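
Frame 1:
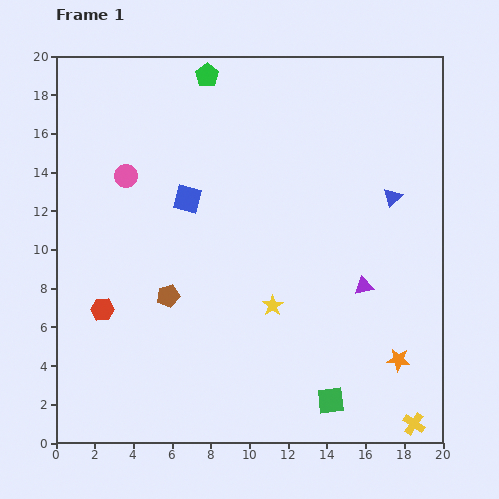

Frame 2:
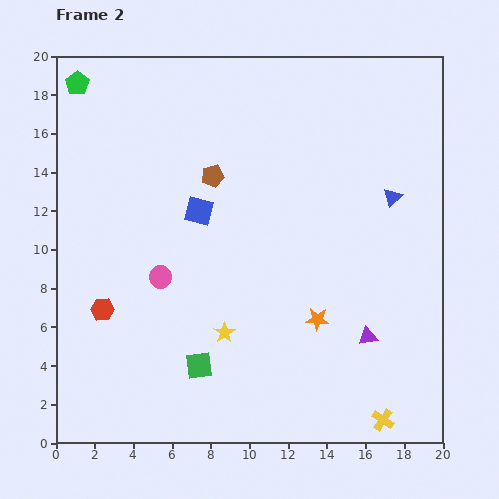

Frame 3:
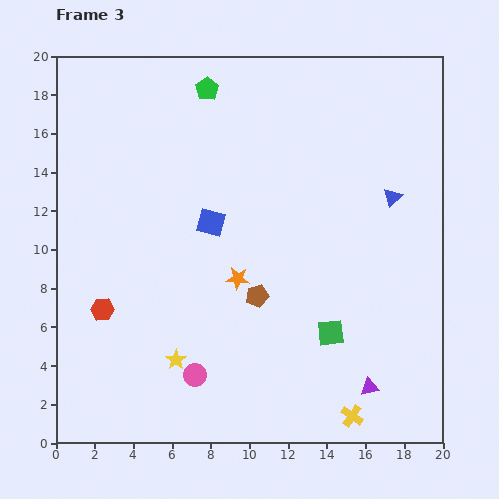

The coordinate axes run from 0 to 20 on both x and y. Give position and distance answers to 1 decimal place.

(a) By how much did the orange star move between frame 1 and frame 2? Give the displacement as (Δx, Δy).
(-4.2, 2.1)

The orange star was at (17.7, 4.3) in frame 1 and (13.5, 6.4) in frame 2.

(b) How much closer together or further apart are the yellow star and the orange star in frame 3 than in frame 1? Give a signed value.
-1.8

Distance in frame 1: 7.1. Distance in frame 3: 5.3.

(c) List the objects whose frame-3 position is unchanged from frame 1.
the blue triangle, the red hexagon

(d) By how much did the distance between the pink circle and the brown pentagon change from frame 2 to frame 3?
-0.7

Distance in frame 2: 5.9. Distance in frame 3: 5.2.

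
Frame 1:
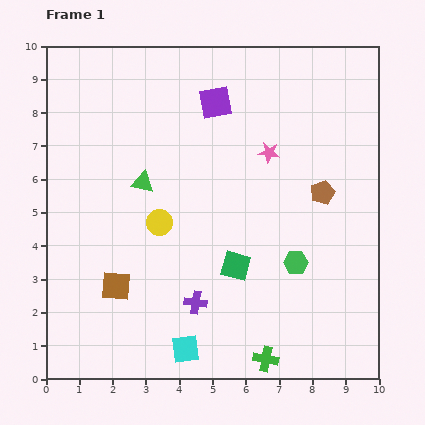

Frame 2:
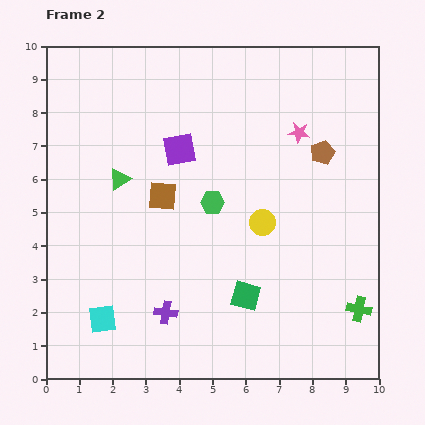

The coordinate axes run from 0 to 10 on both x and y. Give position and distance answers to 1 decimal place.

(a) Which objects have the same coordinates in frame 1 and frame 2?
none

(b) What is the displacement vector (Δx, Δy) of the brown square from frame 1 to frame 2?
(1.4, 2.7)

The brown square was at (2.1, 2.8) in frame 1 and (3.5, 5.5) in frame 2.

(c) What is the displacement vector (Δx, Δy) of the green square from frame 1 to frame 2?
(0.3, -0.9)

The green square was at (5.7, 3.4) in frame 1 and (6.0, 2.5) in frame 2.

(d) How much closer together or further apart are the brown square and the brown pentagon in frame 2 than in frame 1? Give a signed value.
-1.8

Distance in frame 1: 6.8. Distance in frame 2: 5.0.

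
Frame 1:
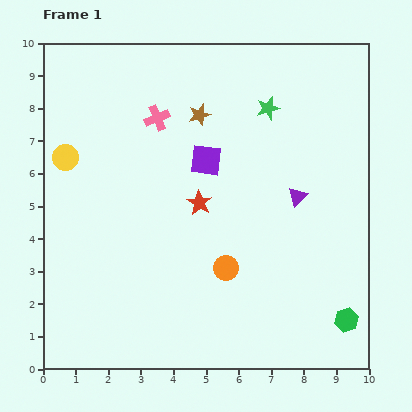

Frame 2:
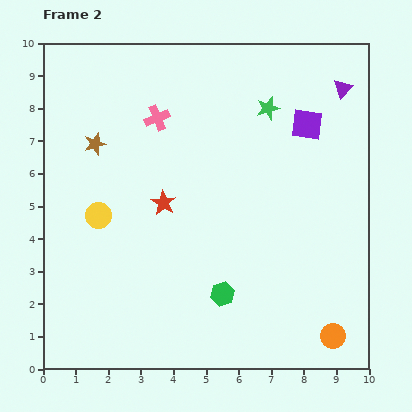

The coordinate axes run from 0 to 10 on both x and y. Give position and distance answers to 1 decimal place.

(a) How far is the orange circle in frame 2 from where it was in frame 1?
3.9

The orange circle moved from (5.6, 3.1) to (8.9, 1.0), a distance of √(3.3² + 2.1²) ≈ 3.9.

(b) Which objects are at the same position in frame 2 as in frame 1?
the pink cross, the green star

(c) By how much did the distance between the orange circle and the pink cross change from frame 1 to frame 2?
+3.5

Distance in frame 1: 5.1. Distance in frame 2: 8.6.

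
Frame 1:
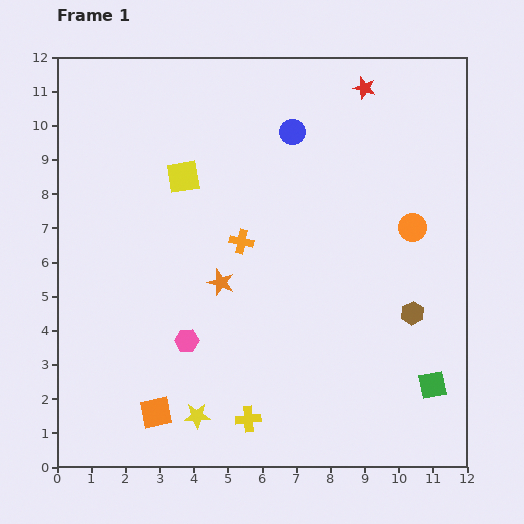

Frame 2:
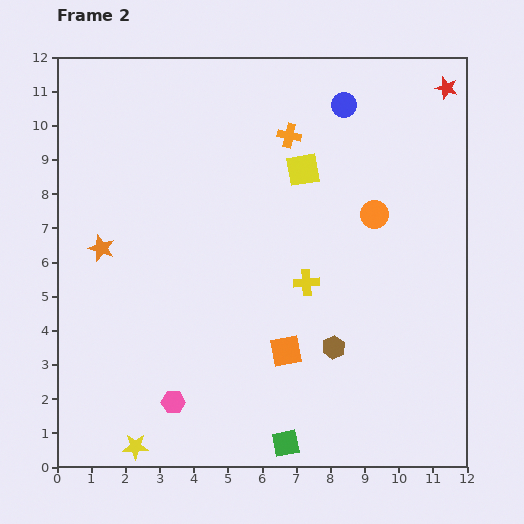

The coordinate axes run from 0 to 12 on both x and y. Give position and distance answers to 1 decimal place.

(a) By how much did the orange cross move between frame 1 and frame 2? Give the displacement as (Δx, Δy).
(1.4, 3.1)

The orange cross was at (5.4, 6.6) in frame 1 and (6.8, 9.7) in frame 2.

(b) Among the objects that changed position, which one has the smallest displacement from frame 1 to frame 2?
the orange circle

(moved 1.2)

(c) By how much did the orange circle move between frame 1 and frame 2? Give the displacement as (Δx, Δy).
(-1.1, 0.4)

The orange circle was at (10.4, 7.0) in frame 1 and (9.3, 7.4) in frame 2.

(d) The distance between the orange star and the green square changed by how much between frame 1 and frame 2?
+1.0

Distance in frame 1: 6.9. Distance in frame 2: 7.9.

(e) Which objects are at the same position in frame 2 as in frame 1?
none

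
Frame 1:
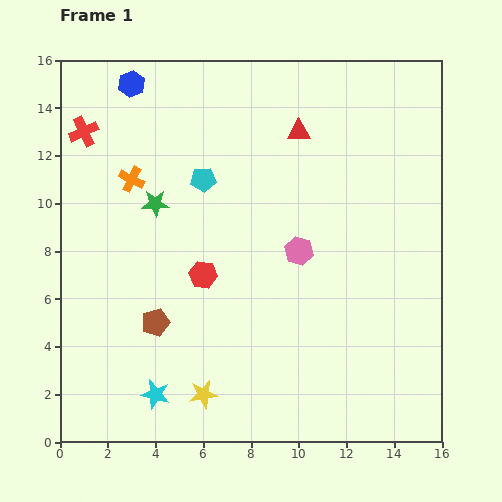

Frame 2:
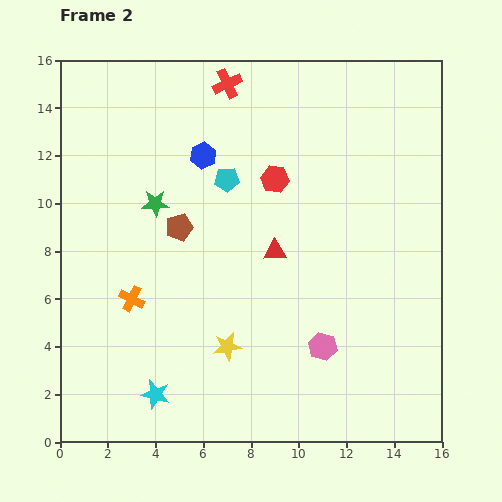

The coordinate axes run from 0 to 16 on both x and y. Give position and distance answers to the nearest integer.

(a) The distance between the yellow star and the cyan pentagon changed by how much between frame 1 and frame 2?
-2

Distance in frame 1: 9. Distance in frame 2: 7.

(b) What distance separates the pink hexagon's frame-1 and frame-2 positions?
4

The pink hexagon moved from (10, 8) to (11, 4), a distance of √(1² + 4²) ≈ 4.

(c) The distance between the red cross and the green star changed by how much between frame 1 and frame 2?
+2

Distance in frame 1: 4. Distance in frame 2: 6.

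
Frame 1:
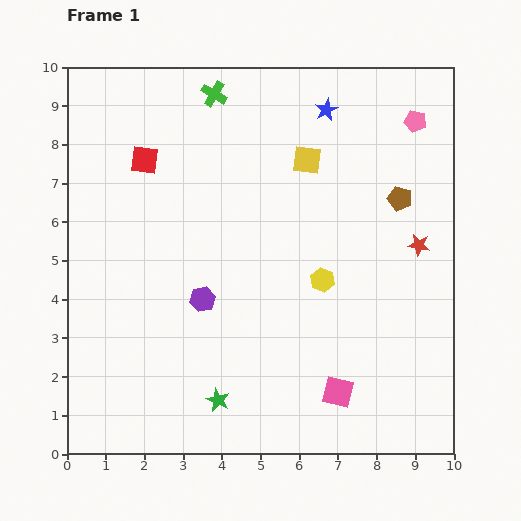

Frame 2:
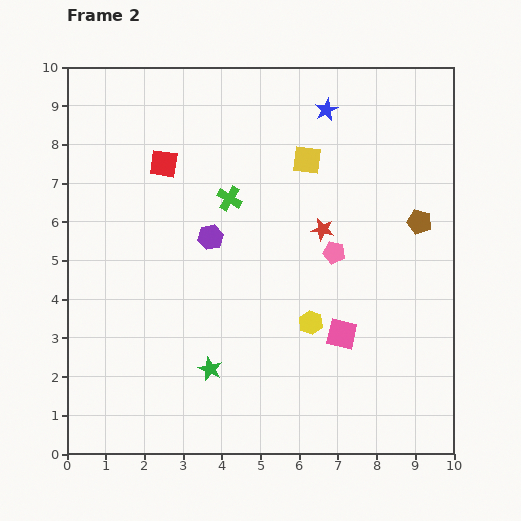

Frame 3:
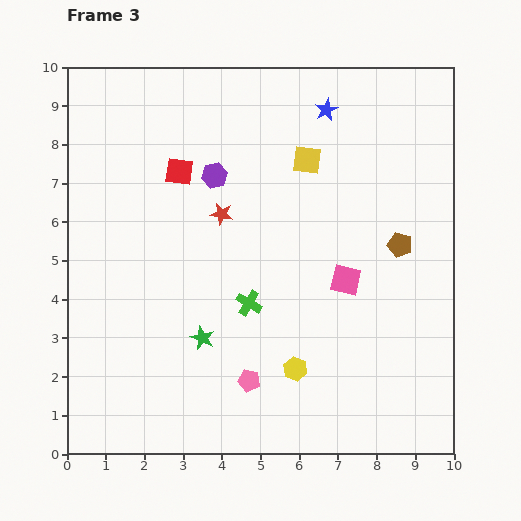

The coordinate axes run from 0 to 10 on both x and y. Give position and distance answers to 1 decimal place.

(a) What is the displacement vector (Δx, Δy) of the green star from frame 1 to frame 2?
(-0.2, 0.8)

The green star was at (3.9, 1.4) in frame 1 and (3.7, 2.2) in frame 2.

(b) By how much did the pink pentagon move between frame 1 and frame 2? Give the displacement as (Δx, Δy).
(-2.1, -3.4)

The pink pentagon was at (9.0, 8.6) in frame 1 and (6.9, 5.2) in frame 2.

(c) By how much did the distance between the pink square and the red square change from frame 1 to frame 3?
-2.7

Distance in frame 1: 7.8. Distance in frame 3: 5.1.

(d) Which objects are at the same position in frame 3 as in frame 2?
the yellow square, the blue star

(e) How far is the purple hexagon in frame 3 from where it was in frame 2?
1.6

The purple hexagon moved from (3.7, 5.6) to (3.8, 7.2), a distance of √(0.1² + 1.6²) ≈ 1.6.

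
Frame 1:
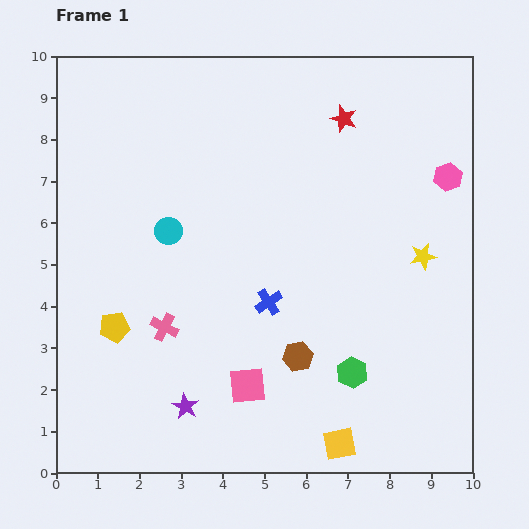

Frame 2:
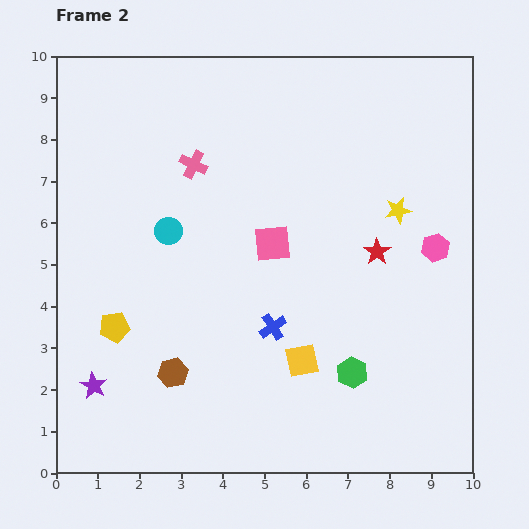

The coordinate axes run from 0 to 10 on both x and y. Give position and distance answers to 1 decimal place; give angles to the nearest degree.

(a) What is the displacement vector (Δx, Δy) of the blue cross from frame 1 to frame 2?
(0.1, -0.6)

The blue cross was at (5.1, 4.1) in frame 1 and (5.2, 3.5) in frame 2.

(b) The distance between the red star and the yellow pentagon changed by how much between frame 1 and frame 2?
-0.8

Distance in frame 1: 7.4. Distance in frame 2: 6.6.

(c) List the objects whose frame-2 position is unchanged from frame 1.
the green hexagon, the cyan circle, the yellow pentagon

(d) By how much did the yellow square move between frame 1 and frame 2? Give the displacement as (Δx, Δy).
(-0.9, 2.0)

The yellow square was at (6.8, 0.7) in frame 1 and (5.9, 2.7) in frame 2.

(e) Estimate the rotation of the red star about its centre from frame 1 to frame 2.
17° clockwise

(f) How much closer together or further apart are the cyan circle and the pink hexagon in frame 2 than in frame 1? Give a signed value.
-0.4

Distance in frame 1: 6.8. Distance in frame 2: 6.4.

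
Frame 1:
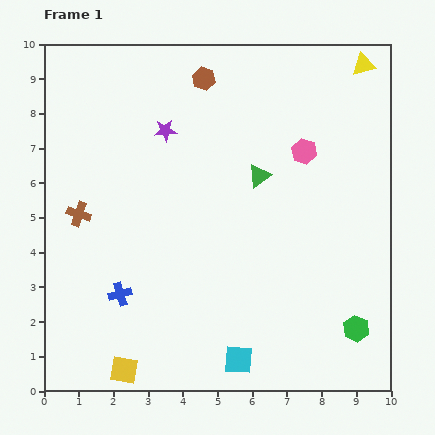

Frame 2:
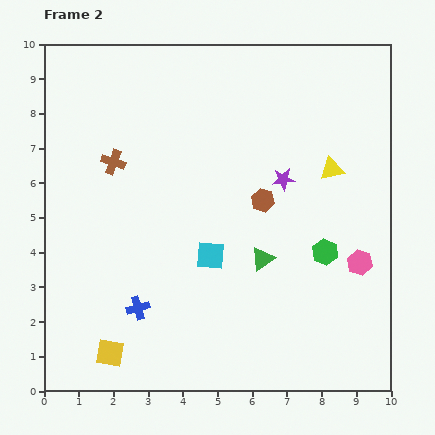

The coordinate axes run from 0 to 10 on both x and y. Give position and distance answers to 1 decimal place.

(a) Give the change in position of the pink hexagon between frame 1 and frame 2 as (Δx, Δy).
(1.6, -3.2)

The pink hexagon was at (7.5, 6.9) in frame 1 and (9.1, 3.7) in frame 2.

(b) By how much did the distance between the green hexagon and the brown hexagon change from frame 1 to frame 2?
-6.1

Distance in frame 1: 8.4. Distance in frame 2: 2.3.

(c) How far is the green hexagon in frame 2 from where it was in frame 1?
2.4

The green hexagon moved from (9.0, 1.8) to (8.1, 4.0), a distance of √(0.9² + 2.2²) ≈ 2.4.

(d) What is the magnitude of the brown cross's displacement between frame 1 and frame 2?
1.8

The brown cross moved from (1.0, 5.1) to (2.0, 6.6), a distance of √(1.0² + 1.5²) ≈ 1.8.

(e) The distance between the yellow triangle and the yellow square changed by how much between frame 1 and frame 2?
-2.9

Distance in frame 1: 11.2. Distance in frame 2: 8.3.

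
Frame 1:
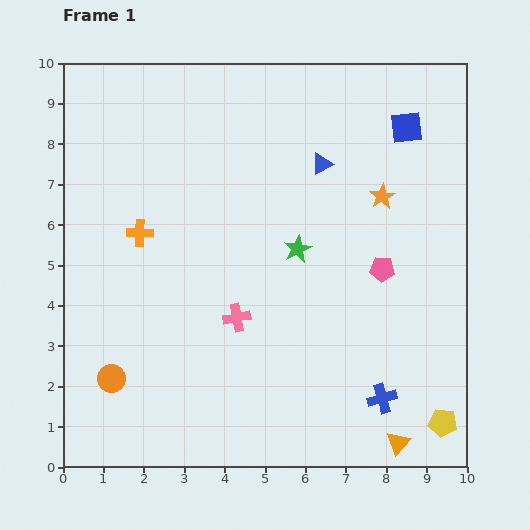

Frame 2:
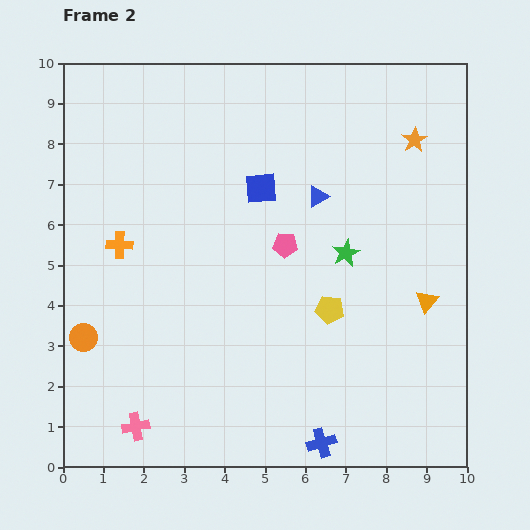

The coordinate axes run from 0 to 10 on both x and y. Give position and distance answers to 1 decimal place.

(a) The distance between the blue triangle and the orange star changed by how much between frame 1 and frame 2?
+1.1

Distance in frame 1: 1.7. Distance in frame 2: 2.8.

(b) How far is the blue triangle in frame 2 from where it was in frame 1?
0.8

The blue triangle moved from (6.4, 7.5) to (6.3, 6.7), a distance of √(0.1² + 0.8²) ≈ 0.8.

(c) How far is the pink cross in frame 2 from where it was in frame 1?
3.7

The pink cross moved from (4.3, 3.7) to (1.8, 1.0), a distance of √(2.5² + 2.7²) ≈ 3.7.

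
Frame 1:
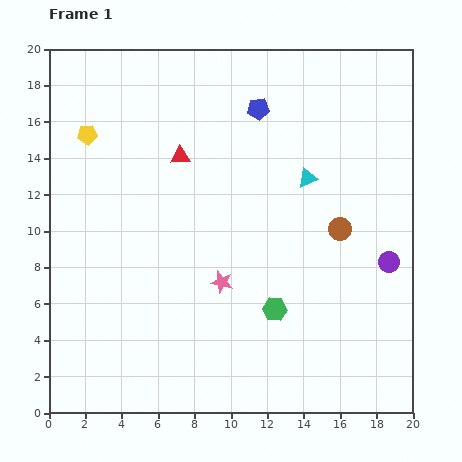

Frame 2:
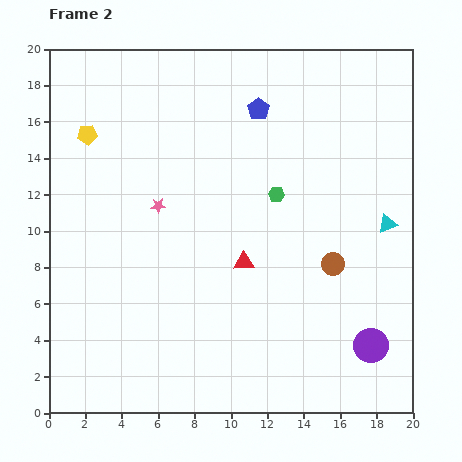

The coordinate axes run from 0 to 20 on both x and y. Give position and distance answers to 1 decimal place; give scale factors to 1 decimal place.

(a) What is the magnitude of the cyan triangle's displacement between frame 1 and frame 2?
5.1

The cyan triangle moved from (14.2, 12.9) to (18.6, 10.4), a distance of √(4.4² + 2.5²) ≈ 5.1.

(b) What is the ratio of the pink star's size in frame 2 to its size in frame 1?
0.7×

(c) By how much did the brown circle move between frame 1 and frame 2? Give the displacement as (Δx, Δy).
(-0.4, -1.9)

The brown circle was at (16.0, 10.1) in frame 1 and (15.6, 8.2) in frame 2.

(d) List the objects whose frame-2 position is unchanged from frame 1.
the blue pentagon, the yellow pentagon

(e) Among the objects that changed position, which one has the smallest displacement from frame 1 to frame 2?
the brown circle

(moved 1.9)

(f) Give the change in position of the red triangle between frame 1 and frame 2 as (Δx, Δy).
(3.5, -5.8)

The red triangle was at (7.2, 14.1) in frame 1 and (10.7, 8.3) in frame 2.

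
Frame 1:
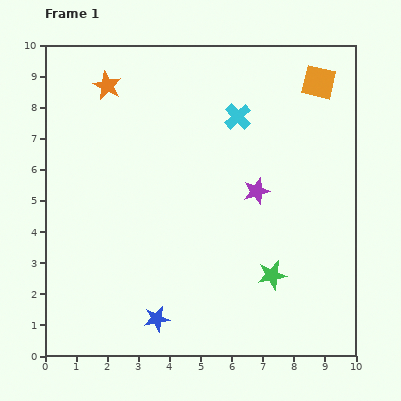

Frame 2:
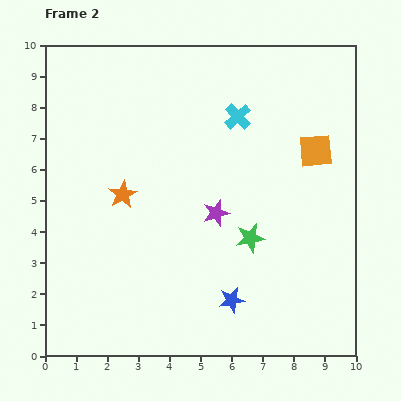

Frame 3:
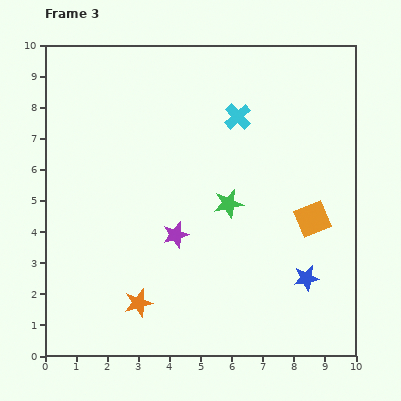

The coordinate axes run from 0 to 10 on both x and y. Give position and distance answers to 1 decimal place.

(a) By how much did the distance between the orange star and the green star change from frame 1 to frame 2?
-3.8

Distance in frame 1: 8.1. Distance in frame 2: 4.3.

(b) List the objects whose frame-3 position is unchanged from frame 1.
the cyan cross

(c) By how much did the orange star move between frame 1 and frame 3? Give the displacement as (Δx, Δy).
(1.0, -7.0)

The orange star was at (2.0, 8.7) in frame 1 and (3.0, 1.7) in frame 3.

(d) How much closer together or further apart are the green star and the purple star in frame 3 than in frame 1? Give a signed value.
-0.7

Distance in frame 1: 2.7. Distance in frame 3: 2.0.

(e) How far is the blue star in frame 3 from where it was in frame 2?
2.5

The blue star moved from (6.0, 1.8) to (8.4, 2.5), a distance of √(2.4² + 0.7²) ≈ 2.5.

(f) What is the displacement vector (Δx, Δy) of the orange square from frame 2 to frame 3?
(-0.1, -2.2)

The orange square was at (8.7, 6.6) in frame 2 and (8.6, 4.4) in frame 3.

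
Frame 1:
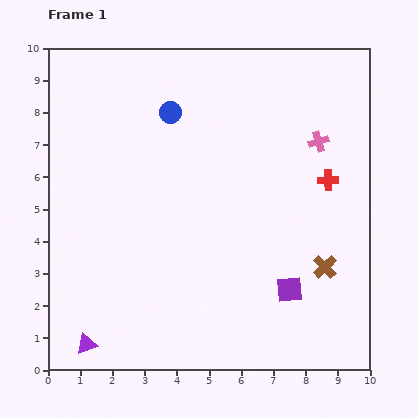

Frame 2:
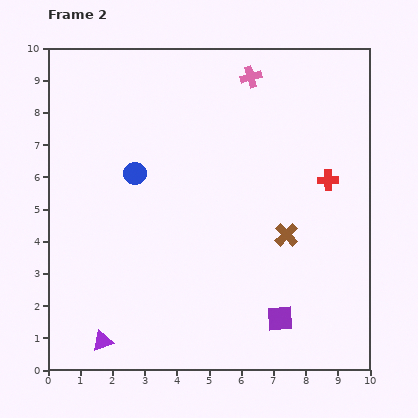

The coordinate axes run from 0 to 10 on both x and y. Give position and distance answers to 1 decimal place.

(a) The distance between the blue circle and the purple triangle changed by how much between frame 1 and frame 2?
-2.4

Distance in frame 1: 7.7. Distance in frame 2: 5.3.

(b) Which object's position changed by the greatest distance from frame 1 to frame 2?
the pink cross

(moved 2.9; next 2.2)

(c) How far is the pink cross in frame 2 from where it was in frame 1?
2.9

The pink cross moved from (8.4, 7.1) to (6.3, 9.1), a distance of √(2.1² + 2.0²) ≈ 2.9.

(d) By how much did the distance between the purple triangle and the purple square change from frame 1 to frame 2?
-1.0

Distance in frame 1: 6.5. Distance in frame 2: 5.5.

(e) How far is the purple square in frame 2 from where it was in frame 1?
0.9

The purple square moved from (7.5, 2.5) to (7.2, 1.6), a distance of √(0.3² + 0.9²) ≈ 0.9.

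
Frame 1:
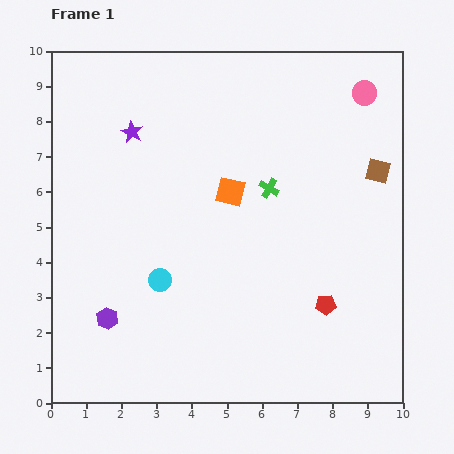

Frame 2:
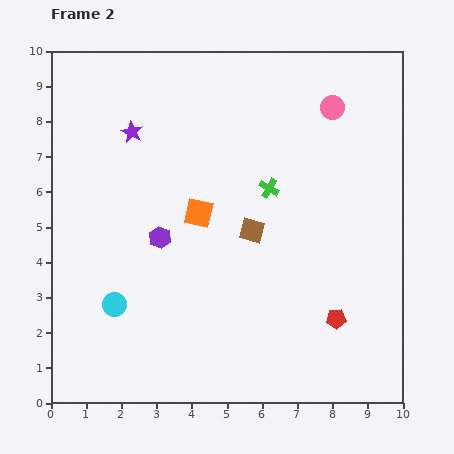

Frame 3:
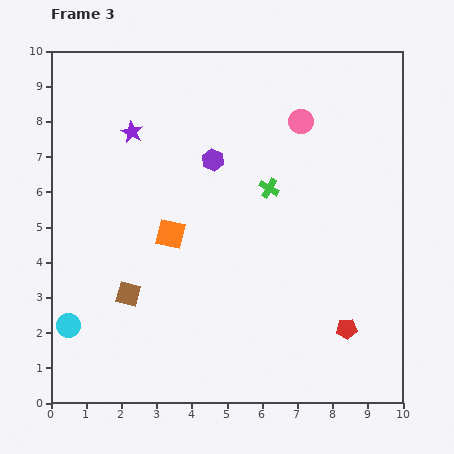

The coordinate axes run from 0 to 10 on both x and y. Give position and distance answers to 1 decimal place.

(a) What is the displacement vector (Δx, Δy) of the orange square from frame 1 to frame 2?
(-0.9, -0.6)

The orange square was at (5.1, 6.0) in frame 1 and (4.2, 5.4) in frame 2.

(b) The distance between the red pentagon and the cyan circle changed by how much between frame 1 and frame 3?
+3.1

Distance in frame 1: 4.8. Distance in frame 3: 7.9.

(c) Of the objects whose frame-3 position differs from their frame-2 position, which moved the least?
the red pentagon

(moved 0.4)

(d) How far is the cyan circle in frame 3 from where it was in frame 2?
1.4

The cyan circle moved from (1.8, 2.8) to (0.5, 2.2), a distance of √(1.3² + 0.6²) ≈ 1.4.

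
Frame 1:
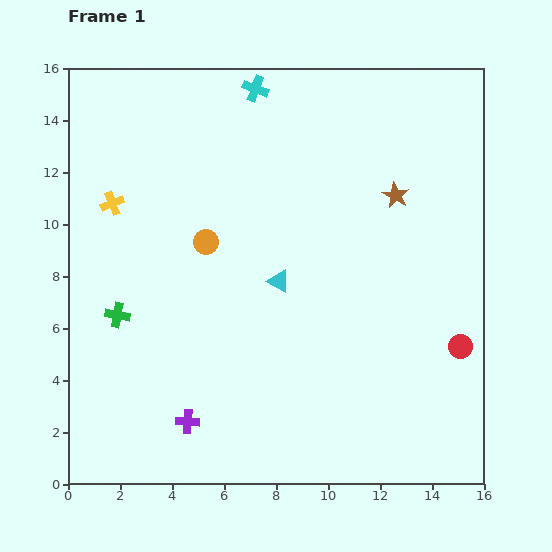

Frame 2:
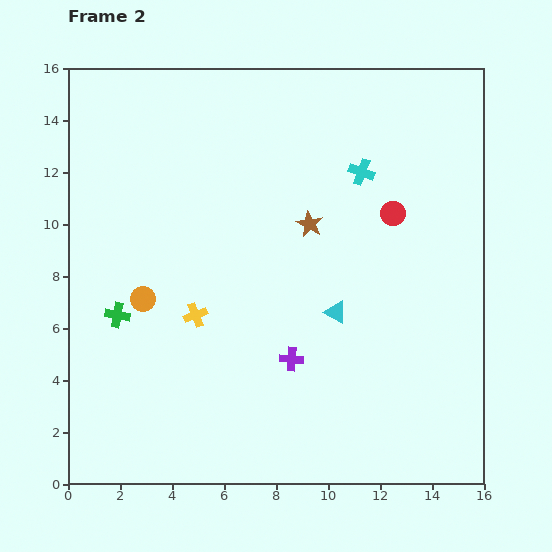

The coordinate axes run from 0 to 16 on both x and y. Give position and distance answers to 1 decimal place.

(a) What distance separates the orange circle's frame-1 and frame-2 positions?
3.3

The orange circle moved from (5.3, 9.3) to (2.9, 7.1), a distance of √(2.4² + 2.2²) ≈ 3.3.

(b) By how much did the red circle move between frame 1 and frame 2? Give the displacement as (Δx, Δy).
(-2.6, 5.1)

The red circle was at (15.1, 5.3) in frame 1 and (12.5, 10.4) in frame 2.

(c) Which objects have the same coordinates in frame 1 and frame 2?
the green cross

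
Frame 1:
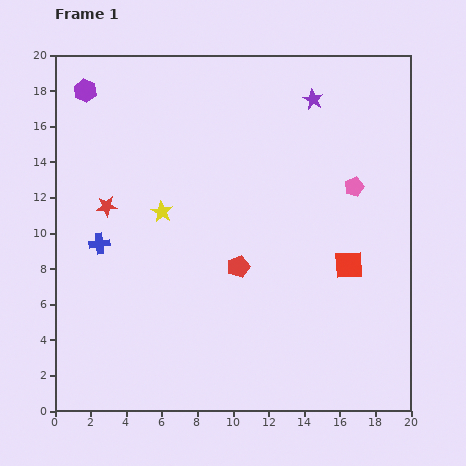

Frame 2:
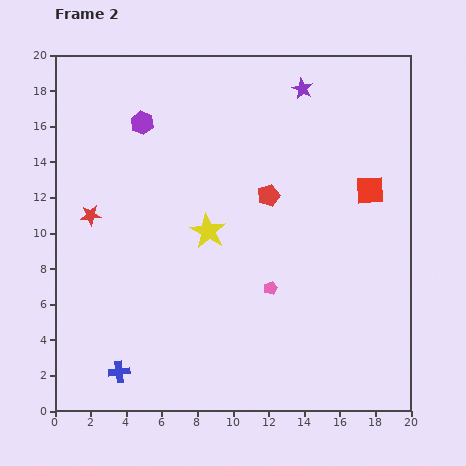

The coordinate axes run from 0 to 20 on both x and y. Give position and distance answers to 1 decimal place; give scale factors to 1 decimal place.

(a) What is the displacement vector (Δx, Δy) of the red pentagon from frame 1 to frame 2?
(1.7, 4.0)

The red pentagon was at (10.3, 8.1) in frame 1 and (12.0, 12.1) in frame 2.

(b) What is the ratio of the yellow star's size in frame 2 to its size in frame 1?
1.7×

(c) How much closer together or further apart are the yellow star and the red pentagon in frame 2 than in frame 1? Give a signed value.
-1.4

Distance in frame 1: 5.3. Distance in frame 2: 3.9.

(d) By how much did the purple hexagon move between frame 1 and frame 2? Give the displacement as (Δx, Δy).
(3.2, -1.8)

The purple hexagon was at (1.7, 18.0) in frame 1 and (4.9, 16.2) in frame 2.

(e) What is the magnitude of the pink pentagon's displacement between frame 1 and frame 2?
7.4

The pink pentagon moved from (16.8, 12.6) to (12.1, 6.9), a distance of √(4.7² + 5.7²) ≈ 7.4.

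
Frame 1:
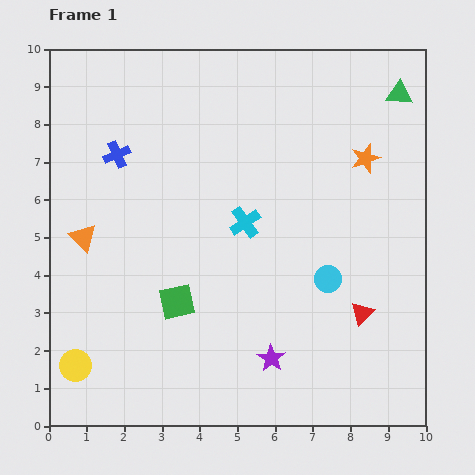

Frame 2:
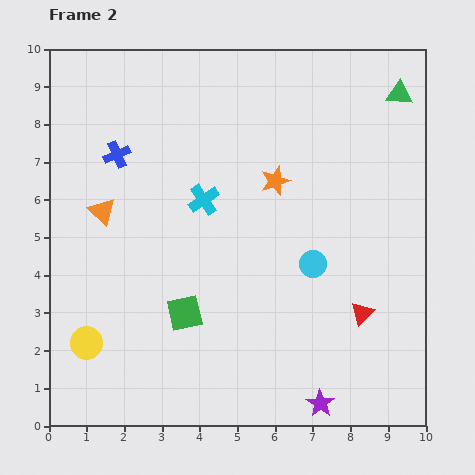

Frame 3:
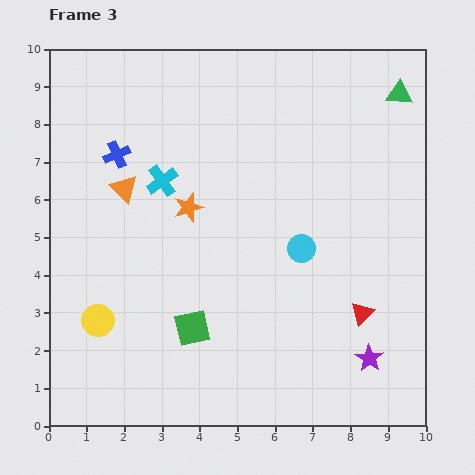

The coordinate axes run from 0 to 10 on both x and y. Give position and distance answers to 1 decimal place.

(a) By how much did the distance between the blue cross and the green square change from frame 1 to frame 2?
+0.4

Distance in frame 1: 4.2. Distance in frame 2: 4.6.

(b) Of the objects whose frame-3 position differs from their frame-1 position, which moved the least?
the green square

(moved 0.8)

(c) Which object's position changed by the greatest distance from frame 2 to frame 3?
the orange star

(moved 2.4; next 1.8)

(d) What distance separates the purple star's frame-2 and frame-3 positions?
1.8

The purple star moved from (7.2, 0.6) to (8.5, 1.8), a distance of √(1.3² + 1.2²) ≈ 1.8.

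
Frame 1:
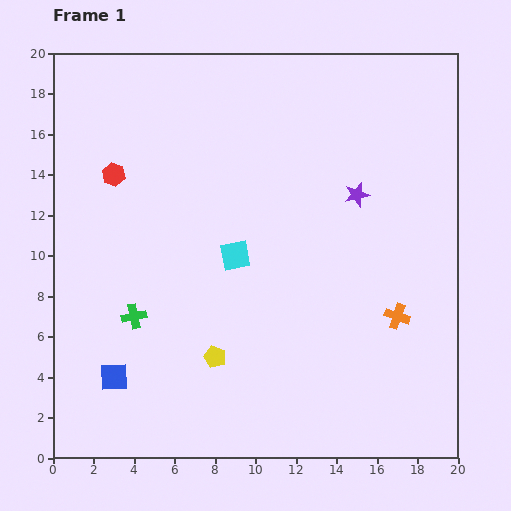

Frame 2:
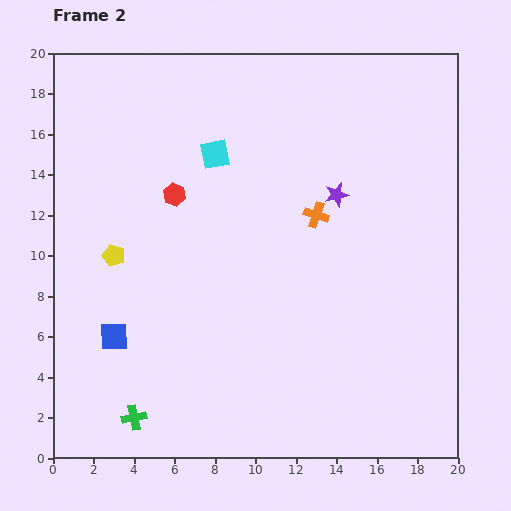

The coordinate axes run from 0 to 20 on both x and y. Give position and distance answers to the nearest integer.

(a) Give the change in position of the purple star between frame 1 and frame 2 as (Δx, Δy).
(-1, 0)

The purple star was at (15, 13) in frame 1 and (14, 13) in frame 2.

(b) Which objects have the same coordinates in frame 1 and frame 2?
none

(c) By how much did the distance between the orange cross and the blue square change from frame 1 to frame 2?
-2

Distance in frame 1: 14. Distance in frame 2: 12.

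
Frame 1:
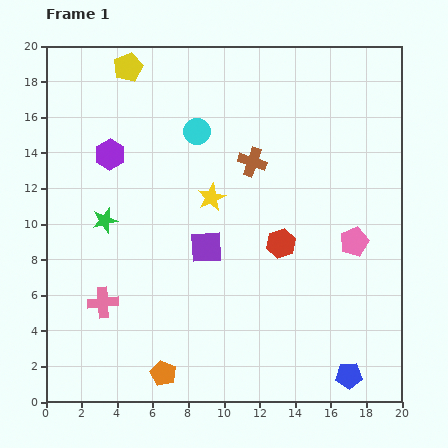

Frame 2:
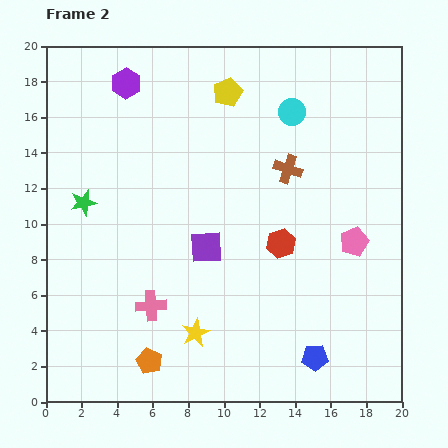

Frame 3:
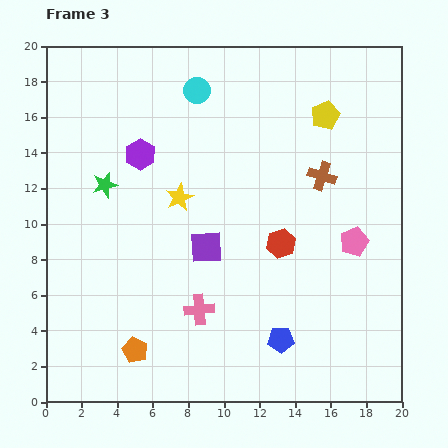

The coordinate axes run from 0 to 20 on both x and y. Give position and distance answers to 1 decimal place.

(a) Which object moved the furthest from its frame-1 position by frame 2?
the yellow star

(moved 7.7; next 5.8)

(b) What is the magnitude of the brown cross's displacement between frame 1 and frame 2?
2.0

The brown cross moved from (11.6, 13.5) to (13.6, 13.1), a distance of √(2.0² + 0.4²) ≈ 2.0.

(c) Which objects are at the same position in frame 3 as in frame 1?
the red hexagon, the pink pentagon, the purple square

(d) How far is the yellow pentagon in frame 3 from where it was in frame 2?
5.7

The yellow pentagon moved from (10.2, 17.4) to (15.7, 16.1), a distance of √(5.5² + 1.3²) ≈ 5.7.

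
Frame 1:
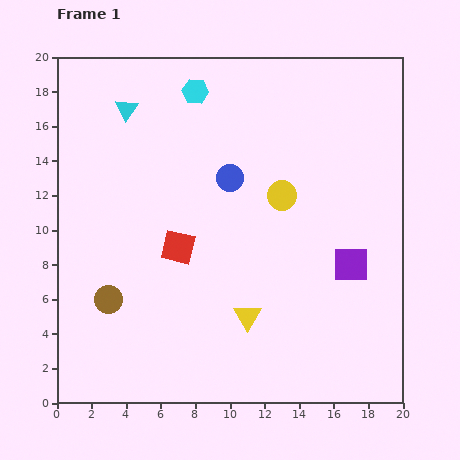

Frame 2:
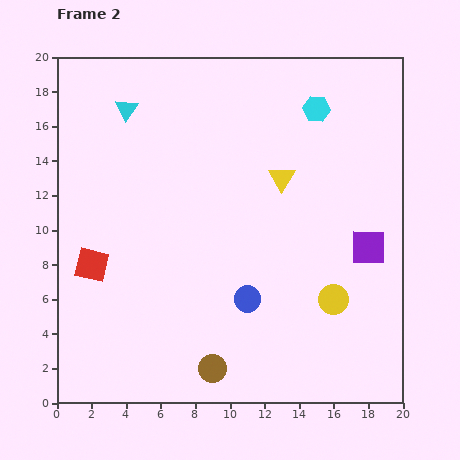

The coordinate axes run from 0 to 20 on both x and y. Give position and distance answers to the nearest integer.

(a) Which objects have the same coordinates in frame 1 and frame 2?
the cyan triangle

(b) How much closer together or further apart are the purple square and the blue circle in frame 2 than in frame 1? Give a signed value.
-1

Distance in frame 1: 9. Distance in frame 2: 8.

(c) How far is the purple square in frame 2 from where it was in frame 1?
1

The purple square moved from (17, 8) to (18, 9), a distance of √(1² + 1²) ≈ 1.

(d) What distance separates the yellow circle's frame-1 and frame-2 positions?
7

The yellow circle moved from (13, 12) to (16, 6), a distance of √(3² + 6²) ≈ 7.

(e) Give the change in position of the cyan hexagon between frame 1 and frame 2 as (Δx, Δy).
(7, -1)

The cyan hexagon was at (8, 18) in frame 1 and (15, 17) in frame 2.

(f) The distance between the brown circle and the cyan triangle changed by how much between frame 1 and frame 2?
+5

Distance in frame 1: 11. Distance in frame 2: 16.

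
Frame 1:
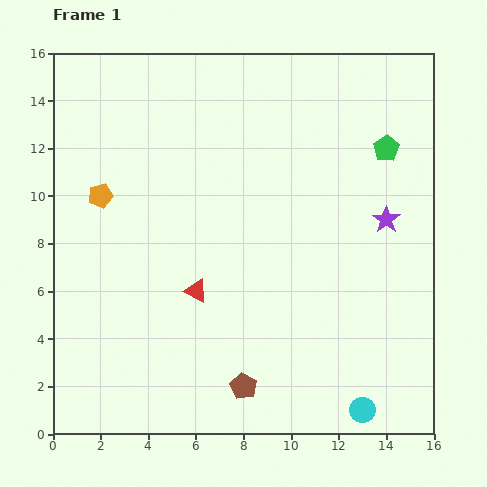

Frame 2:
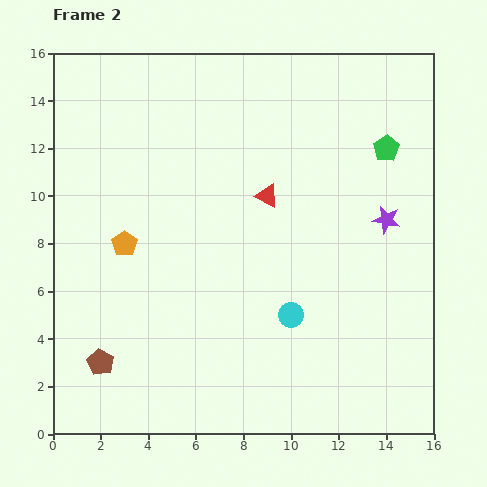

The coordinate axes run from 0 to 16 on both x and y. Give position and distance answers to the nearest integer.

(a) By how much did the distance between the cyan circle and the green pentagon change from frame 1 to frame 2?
-3

Distance in frame 1: 11. Distance in frame 2: 8.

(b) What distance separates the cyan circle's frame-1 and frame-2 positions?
5

The cyan circle moved from (13, 1) to (10, 5), a distance of √(3² + 4²) ≈ 5.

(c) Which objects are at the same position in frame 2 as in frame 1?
the green pentagon, the purple star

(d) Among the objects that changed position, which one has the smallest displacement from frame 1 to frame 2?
the orange pentagon

(moved 2)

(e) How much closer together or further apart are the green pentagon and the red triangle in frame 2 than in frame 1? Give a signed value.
-5

Distance in frame 1: 10. Distance in frame 2: 5.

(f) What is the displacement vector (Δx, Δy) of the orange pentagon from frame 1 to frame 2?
(1, -2)

The orange pentagon was at (2, 10) in frame 1 and (3, 8) in frame 2.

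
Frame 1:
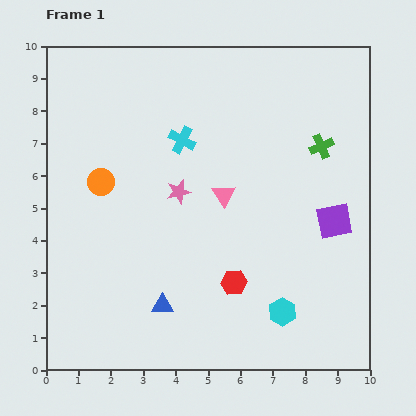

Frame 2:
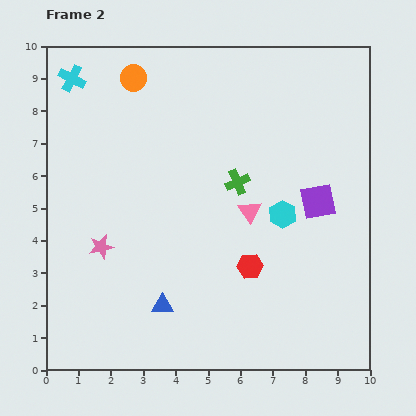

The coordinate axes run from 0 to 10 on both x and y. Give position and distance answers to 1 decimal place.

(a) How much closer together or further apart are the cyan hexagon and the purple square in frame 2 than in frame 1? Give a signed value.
-2.0

Distance in frame 1: 3.2. Distance in frame 2: 1.2.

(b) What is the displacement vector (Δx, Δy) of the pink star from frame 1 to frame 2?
(-2.4, -1.7)

The pink star was at (4.1, 5.5) in frame 1 and (1.7, 3.8) in frame 2.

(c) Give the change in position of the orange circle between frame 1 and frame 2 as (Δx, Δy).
(1.0, 3.2)

The orange circle was at (1.7, 5.8) in frame 1 and (2.7, 9.0) in frame 2.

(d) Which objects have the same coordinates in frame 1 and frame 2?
the blue triangle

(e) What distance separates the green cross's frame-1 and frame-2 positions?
2.8

The green cross moved from (8.5, 6.9) to (5.9, 5.8), a distance of √(2.6² + 1.1²) ≈ 2.8.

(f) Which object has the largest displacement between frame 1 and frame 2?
the cyan cross

(moved 3.9; next 3.4)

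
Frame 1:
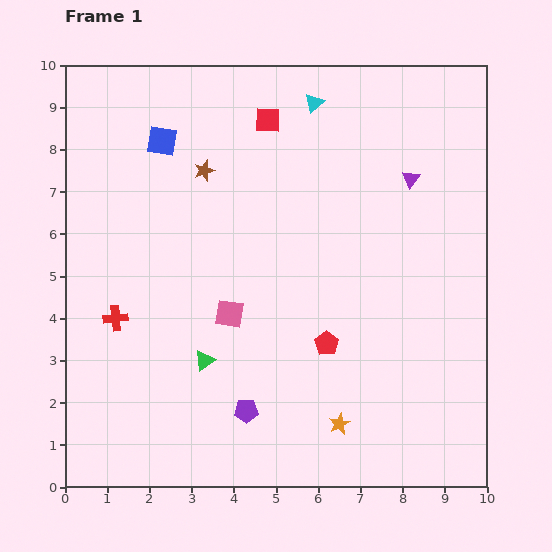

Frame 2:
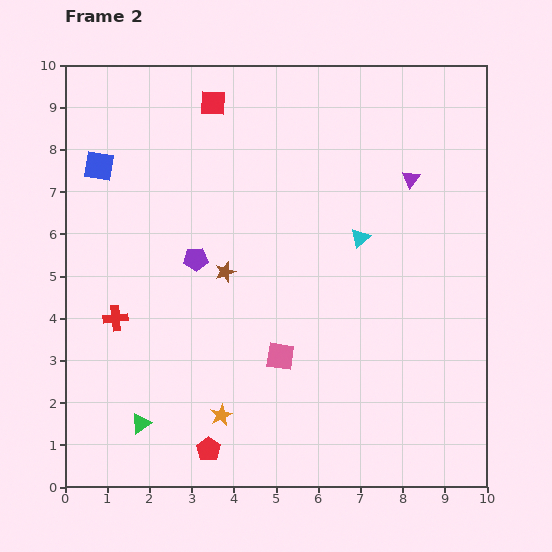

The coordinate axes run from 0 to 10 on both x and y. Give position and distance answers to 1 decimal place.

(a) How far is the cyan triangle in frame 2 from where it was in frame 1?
3.4

The cyan triangle moved from (5.9, 9.1) to (7.0, 5.9), a distance of √(1.1² + 3.2²) ≈ 3.4.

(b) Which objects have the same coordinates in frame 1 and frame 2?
the red cross, the purple triangle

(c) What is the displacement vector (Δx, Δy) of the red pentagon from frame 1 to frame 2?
(-2.8, -2.5)

The red pentagon was at (6.2, 3.4) in frame 1 and (3.4, 0.9) in frame 2.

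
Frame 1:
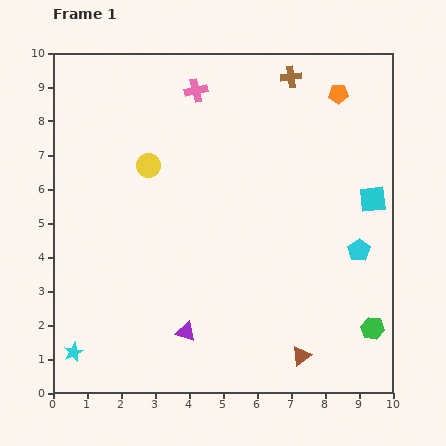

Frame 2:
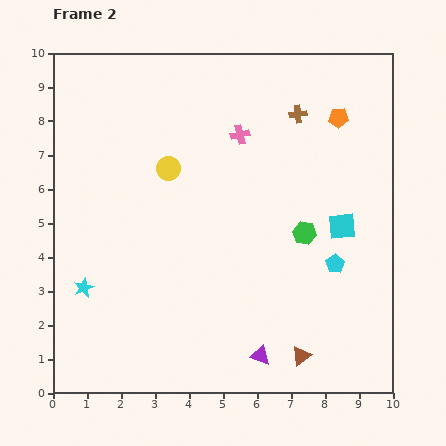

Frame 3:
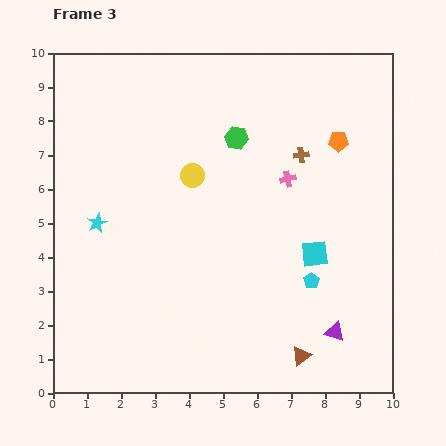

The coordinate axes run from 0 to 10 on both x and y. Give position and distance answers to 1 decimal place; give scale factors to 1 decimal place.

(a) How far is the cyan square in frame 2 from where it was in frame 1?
1.2

The cyan square moved from (9.4, 5.7) to (8.5, 4.9), a distance of √(0.9² + 0.8²) ≈ 1.2.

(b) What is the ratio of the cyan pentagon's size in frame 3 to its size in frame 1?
0.7×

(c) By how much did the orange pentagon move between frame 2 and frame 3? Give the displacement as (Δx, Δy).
(0.0, -0.7)

The orange pentagon was at (8.4, 8.1) in frame 2 and (8.4, 7.4) in frame 3.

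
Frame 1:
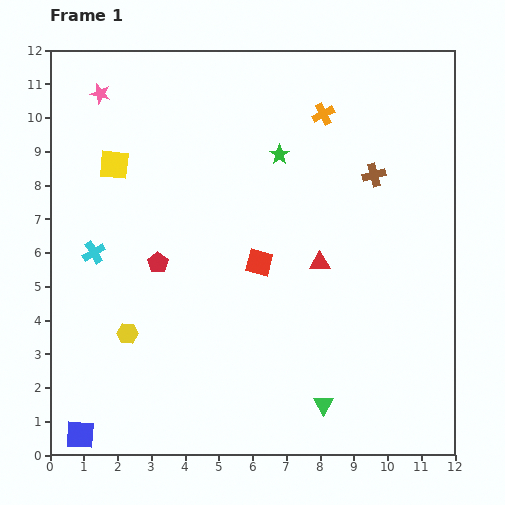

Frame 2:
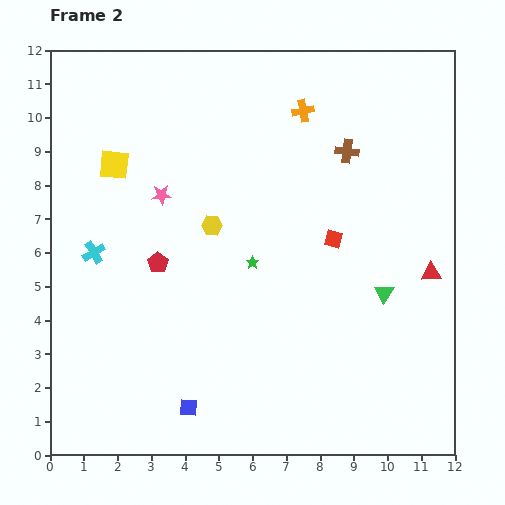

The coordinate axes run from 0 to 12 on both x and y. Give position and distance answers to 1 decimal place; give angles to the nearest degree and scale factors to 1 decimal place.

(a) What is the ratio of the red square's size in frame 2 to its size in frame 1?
0.7×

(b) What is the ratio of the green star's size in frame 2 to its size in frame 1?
0.6×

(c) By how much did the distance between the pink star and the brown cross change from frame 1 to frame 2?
-2.7

Distance in frame 1: 8.4. Distance in frame 2: 5.7.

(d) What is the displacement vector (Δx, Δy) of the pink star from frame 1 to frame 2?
(1.8, -3.0)

The pink star was at (1.5, 10.7) in frame 1 and (3.3, 7.7) in frame 2.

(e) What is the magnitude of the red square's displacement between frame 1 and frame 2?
2.3

The red square moved from (6.2, 5.7) to (8.4, 6.4), a distance of √(2.2² + 0.7²) ≈ 2.3.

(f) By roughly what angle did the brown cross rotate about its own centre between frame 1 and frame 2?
21° clockwise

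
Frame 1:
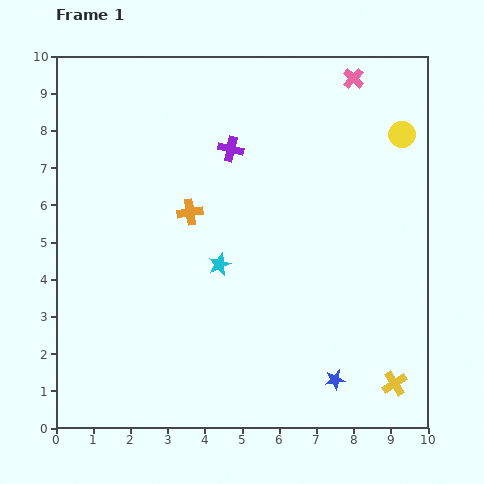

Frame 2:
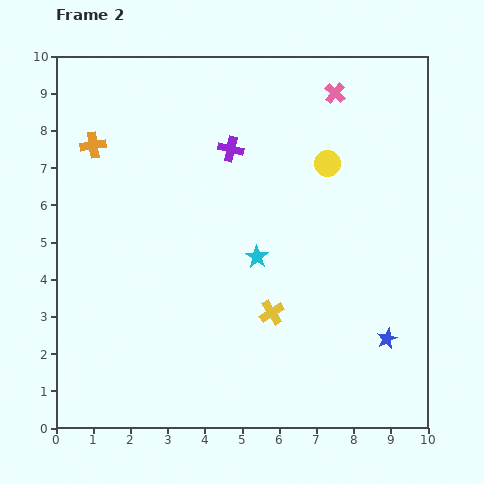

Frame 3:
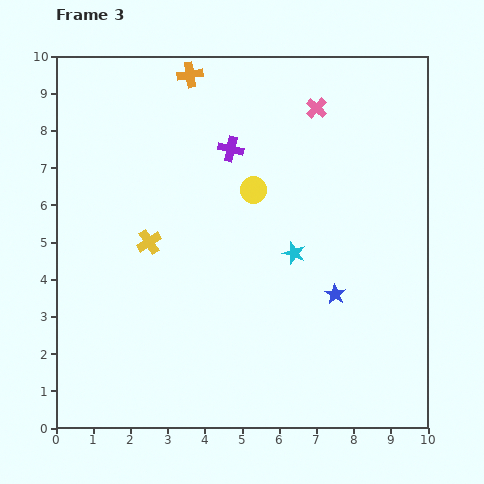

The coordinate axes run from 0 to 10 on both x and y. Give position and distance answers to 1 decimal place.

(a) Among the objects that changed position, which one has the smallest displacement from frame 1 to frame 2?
the pink cross

(moved 0.6)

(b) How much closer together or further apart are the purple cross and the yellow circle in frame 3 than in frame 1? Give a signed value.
-3.3

Distance in frame 1: 4.6. Distance in frame 3: 1.3.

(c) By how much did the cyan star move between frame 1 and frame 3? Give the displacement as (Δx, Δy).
(2.0, 0.3)

The cyan star was at (4.4, 4.4) in frame 1 and (6.4, 4.7) in frame 3.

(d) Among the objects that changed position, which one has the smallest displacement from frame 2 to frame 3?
the pink cross

(moved 0.6)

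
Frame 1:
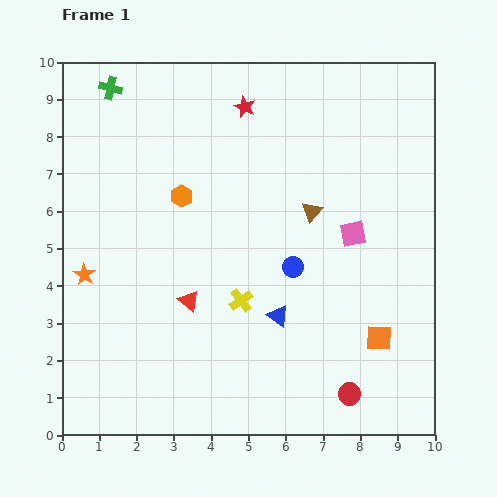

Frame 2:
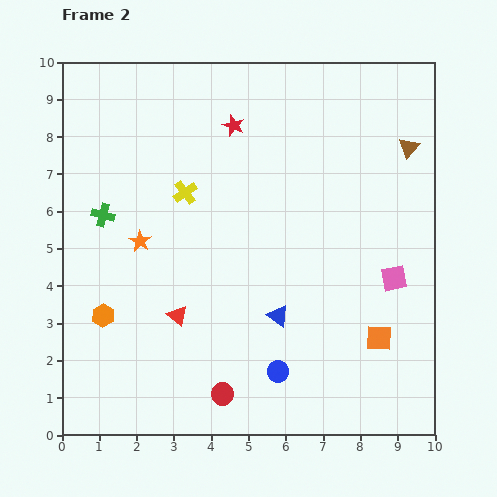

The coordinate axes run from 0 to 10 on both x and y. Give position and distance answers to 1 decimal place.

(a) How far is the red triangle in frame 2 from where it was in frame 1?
0.5

The red triangle moved from (3.4, 3.6) to (3.1, 3.2), a distance of √(0.3² + 0.4²) ≈ 0.5.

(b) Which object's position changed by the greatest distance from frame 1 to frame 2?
the orange hexagon

(moved 3.8; next 3.4)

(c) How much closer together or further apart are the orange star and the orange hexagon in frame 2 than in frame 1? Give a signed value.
-1.1

Distance in frame 1: 3.3. Distance in frame 2: 2.2.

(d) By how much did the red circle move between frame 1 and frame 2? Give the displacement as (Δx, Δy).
(-3.4, 0.0)

The red circle was at (7.7, 1.1) in frame 1 and (4.3, 1.1) in frame 2.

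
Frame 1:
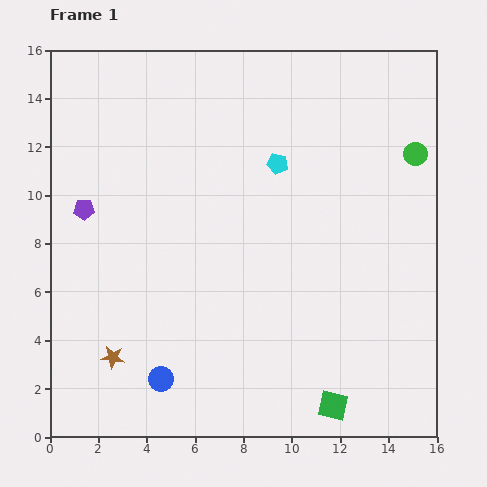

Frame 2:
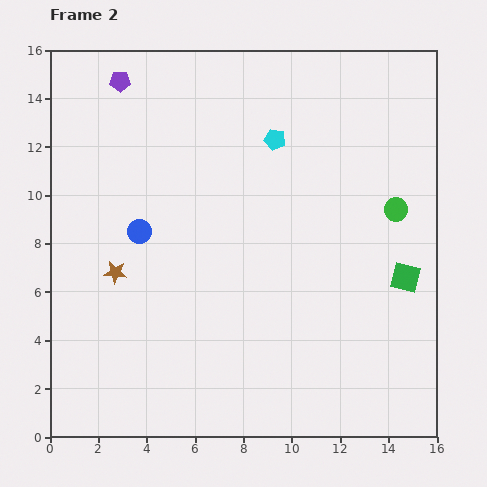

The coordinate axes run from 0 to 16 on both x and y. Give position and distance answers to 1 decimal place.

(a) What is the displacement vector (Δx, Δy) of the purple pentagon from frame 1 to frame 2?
(1.5, 5.3)

The purple pentagon was at (1.4, 9.4) in frame 1 and (2.9, 14.7) in frame 2.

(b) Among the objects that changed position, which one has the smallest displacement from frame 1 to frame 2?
the cyan pentagon

(moved 1.0)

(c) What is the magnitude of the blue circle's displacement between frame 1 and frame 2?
6.2

The blue circle moved from (4.6, 2.4) to (3.7, 8.5), a distance of √(0.9² + 6.1²) ≈ 6.2.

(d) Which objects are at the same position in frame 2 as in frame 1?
none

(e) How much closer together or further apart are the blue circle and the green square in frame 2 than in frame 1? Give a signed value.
+4.0

Distance in frame 1: 7.2. Distance in frame 2: 11.2.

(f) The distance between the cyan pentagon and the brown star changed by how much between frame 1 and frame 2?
-1.9

Distance in frame 1: 10.5. Distance in frame 2: 8.6.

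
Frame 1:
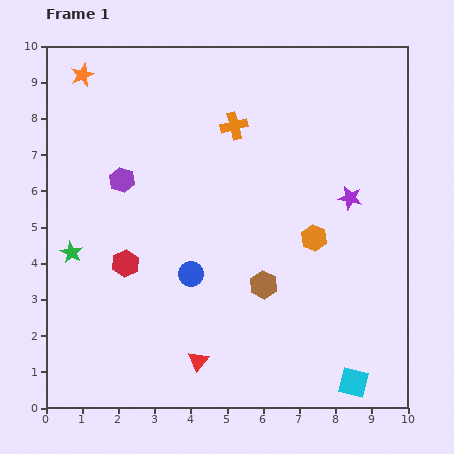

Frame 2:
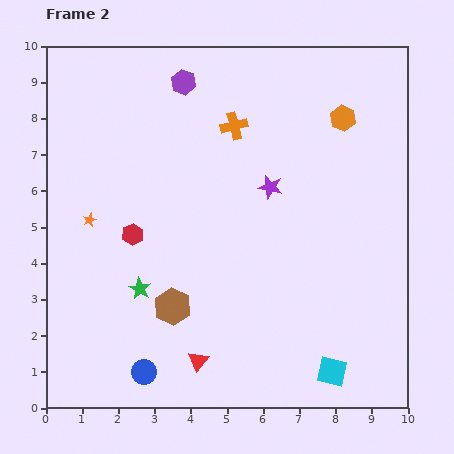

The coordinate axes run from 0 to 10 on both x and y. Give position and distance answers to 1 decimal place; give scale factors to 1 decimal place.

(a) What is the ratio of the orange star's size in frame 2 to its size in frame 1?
0.6×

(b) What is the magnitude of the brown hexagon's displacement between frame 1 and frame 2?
2.6

The brown hexagon moved from (6.0, 3.4) to (3.5, 2.8), a distance of √(2.5² + 0.6²) ≈ 2.6.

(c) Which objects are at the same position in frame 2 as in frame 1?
the orange cross, the red triangle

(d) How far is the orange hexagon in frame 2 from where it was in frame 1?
3.4

The orange hexagon moved from (7.4, 4.7) to (8.2, 8.0), a distance of √(0.8² + 3.3²) ≈ 3.4.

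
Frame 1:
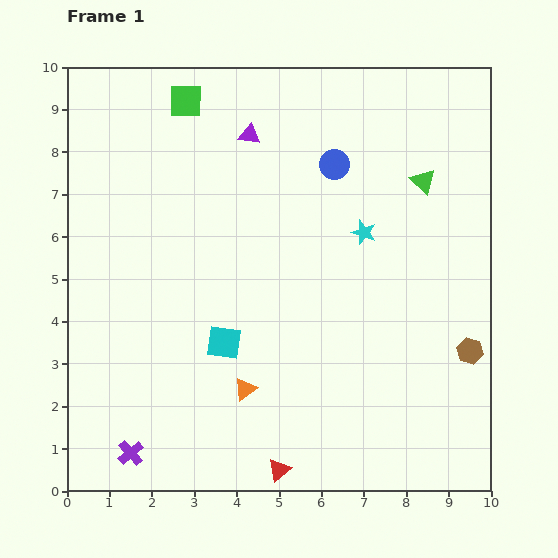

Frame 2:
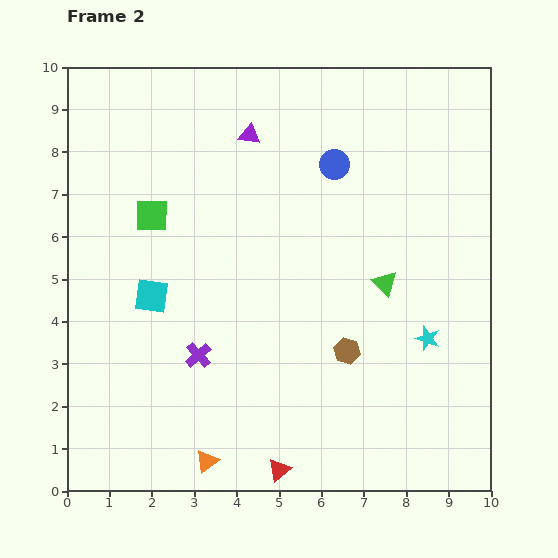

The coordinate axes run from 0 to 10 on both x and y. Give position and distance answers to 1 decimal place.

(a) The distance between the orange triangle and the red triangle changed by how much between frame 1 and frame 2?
-0.4

Distance in frame 1: 2.1. Distance in frame 2: 1.7.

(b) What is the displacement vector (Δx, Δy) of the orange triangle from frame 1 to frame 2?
(-0.9, -1.7)

The orange triangle was at (4.2, 2.4) in frame 1 and (3.3, 0.7) in frame 2.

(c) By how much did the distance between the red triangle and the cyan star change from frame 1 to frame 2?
-1.2

Distance in frame 1: 5.9. Distance in frame 2: 4.7.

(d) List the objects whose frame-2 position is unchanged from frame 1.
the blue circle, the purple triangle, the red triangle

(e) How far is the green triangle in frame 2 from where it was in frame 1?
2.6

The green triangle moved from (8.4, 7.3) to (7.5, 4.9), a distance of √(0.9² + 2.4²) ≈ 2.6.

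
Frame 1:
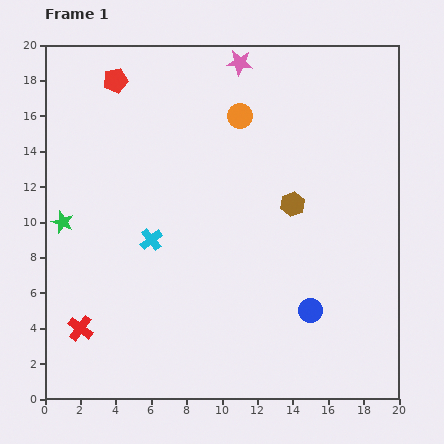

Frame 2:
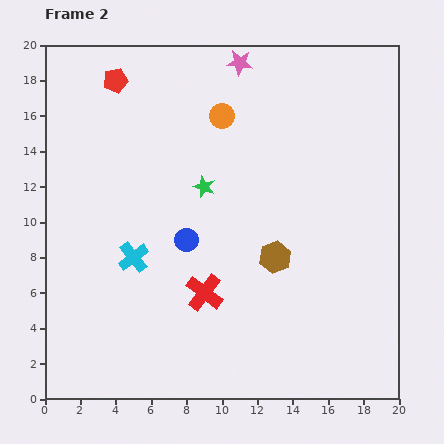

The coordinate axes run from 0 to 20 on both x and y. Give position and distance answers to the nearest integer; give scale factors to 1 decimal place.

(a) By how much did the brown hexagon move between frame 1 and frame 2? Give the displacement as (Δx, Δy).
(-1, -3)

The brown hexagon was at (14, 11) in frame 1 and (13, 8) in frame 2.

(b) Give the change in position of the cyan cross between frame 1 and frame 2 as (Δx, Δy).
(-1, -1)

The cyan cross was at (6, 9) in frame 1 and (5, 8) in frame 2.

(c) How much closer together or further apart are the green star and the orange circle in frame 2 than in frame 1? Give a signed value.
-8

Distance in frame 1: 12. Distance in frame 2: 4.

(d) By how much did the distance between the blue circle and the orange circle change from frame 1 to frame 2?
-5

Distance in frame 1: 12. Distance in frame 2: 7.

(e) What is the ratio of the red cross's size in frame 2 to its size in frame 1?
1.5×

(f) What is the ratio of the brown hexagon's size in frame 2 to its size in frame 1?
1.3×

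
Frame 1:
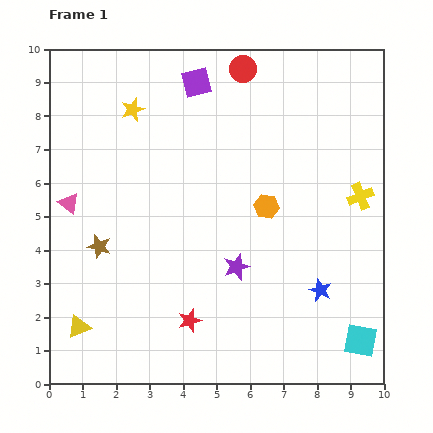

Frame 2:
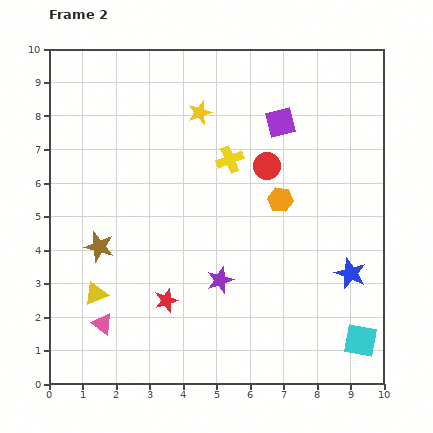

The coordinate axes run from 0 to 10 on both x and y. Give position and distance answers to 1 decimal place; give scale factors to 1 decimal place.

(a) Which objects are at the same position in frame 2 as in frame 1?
the brown star, the cyan square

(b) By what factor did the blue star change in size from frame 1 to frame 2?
1.4×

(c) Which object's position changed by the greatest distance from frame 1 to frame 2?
the yellow cross

(moved 4.1; next 3.7)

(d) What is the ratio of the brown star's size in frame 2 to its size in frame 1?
1.3×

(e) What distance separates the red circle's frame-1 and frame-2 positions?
3.0

The red circle moved from (5.8, 9.4) to (6.5, 6.5), a distance of √(0.7² + 2.9²) ≈ 3.0.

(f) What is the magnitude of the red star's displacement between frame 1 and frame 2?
0.9

The red star moved from (4.2, 1.9) to (3.5, 2.5), a distance of √(0.7² + 0.6²) ≈ 0.9.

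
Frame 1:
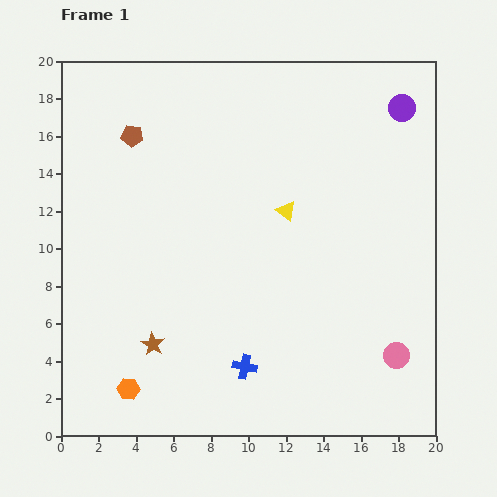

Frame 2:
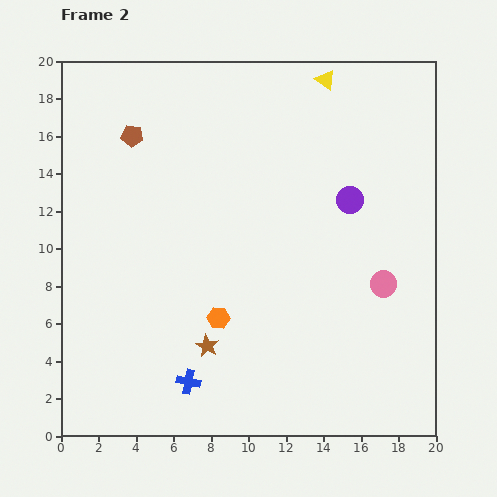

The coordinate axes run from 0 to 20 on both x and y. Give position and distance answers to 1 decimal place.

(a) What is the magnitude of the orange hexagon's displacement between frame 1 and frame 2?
6.1

The orange hexagon moved from (3.6, 2.5) to (8.4, 6.3), a distance of √(4.8² + 3.8²) ≈ 6.1.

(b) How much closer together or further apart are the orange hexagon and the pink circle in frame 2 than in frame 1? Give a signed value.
-5.4

Distance in frame 1: 14.4. Distance in frame 2: 9.0.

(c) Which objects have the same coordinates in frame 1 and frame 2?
the brown pentagon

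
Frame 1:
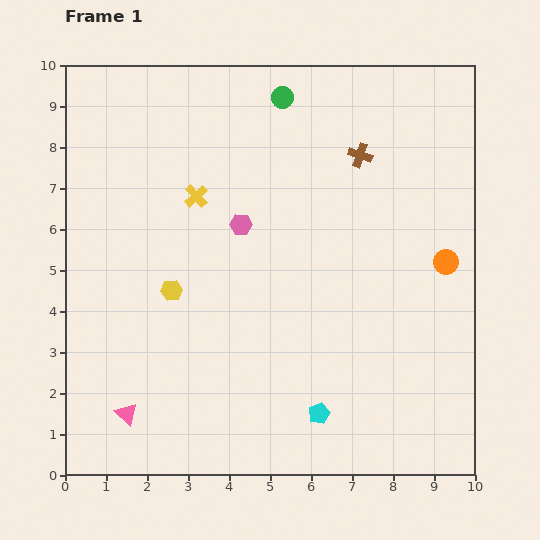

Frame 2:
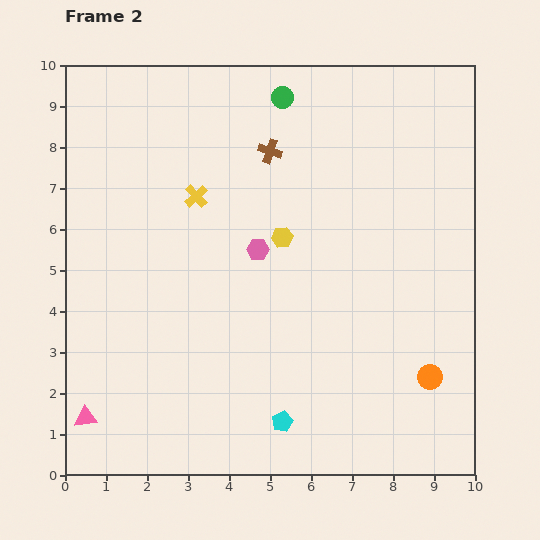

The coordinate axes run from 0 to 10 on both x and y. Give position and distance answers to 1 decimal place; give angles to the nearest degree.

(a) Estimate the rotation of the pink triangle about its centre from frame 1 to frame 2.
50° counter-clockwise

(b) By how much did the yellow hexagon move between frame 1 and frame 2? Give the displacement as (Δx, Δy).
(2.7, 1.3)

The yellow hexagon was at (2.6, 4.5) in frame 1 and (5.3, 5.8) in frame 2.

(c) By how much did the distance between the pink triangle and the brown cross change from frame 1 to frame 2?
-0.6

Distance in frame 1: 8.5. Distance in frame 2: 7.9.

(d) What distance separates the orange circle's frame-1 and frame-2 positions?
2.8

The orange circle moved from (9.3, 5.2) to (8.9, 2.4), a distance of √(0.4² + 2.8²) ≈ 2.8.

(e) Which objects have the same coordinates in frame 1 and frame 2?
the yellow cross, the green circle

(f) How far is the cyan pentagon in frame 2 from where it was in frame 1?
0.9

The cyan pentagon moved from (6.2, 1.5) to (5.3, 1.3), a distance of √(0.9² + 0.2²) ≈ 0.9.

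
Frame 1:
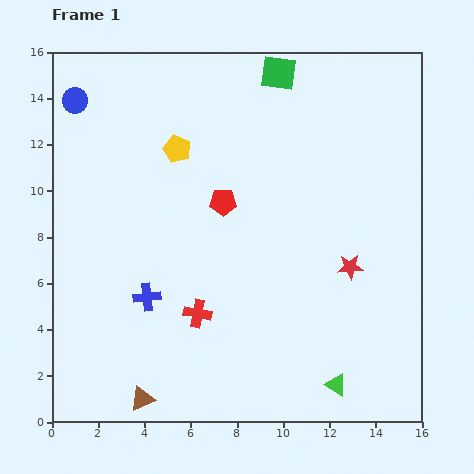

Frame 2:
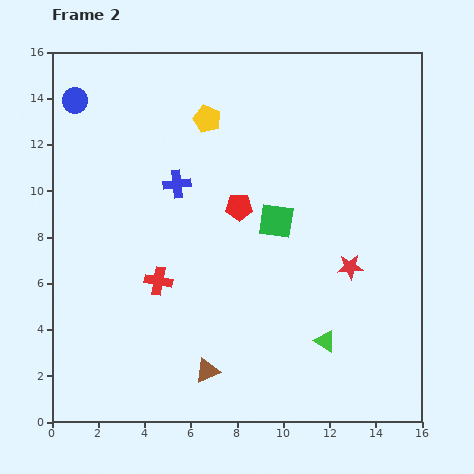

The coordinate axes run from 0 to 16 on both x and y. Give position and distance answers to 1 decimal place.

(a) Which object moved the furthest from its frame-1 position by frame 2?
the green square

(moved 6.4; next 5.1)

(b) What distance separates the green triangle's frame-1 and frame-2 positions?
2.0

The green triangle moved from (12.3, 1.6) to (11.8, 3.5), a distance of √(0.5² + 1.9²) ≈ 2.0.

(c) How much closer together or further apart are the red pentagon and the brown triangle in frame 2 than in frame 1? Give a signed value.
-2.0

Distance in frame 1: 9.2. Distance in frame 2: 7.2.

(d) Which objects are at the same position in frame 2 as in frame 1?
the red star, the blue circle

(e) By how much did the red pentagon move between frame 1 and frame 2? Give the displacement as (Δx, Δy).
(0.7, -0.2)

The red pentagon was at (7.4, 9.5) in frame 1 and (8.1, 9.3) in frame 2.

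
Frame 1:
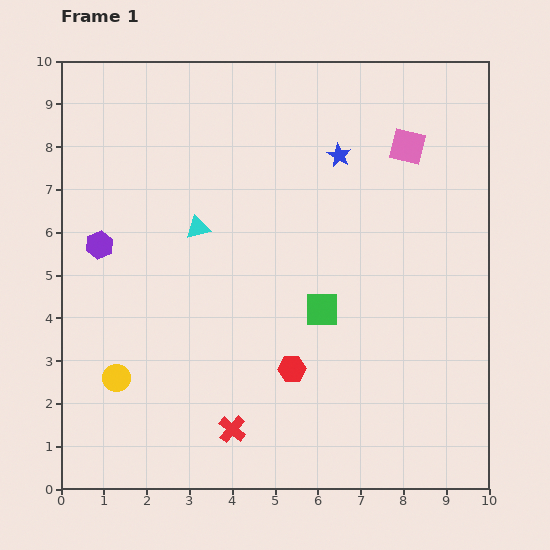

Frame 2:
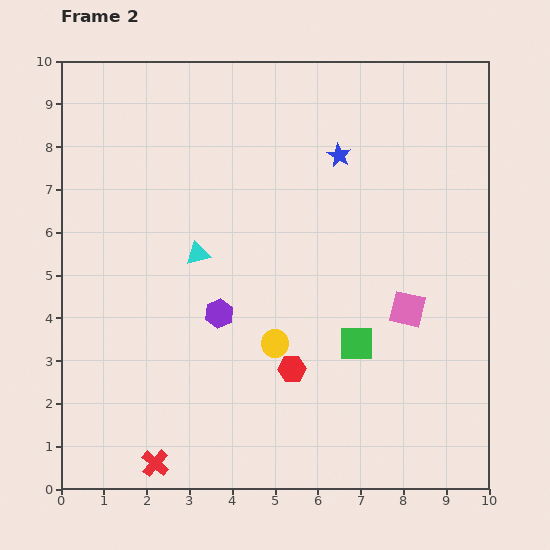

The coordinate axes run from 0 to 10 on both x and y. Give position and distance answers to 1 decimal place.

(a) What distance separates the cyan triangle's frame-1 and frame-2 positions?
0.6

The cyan triangle moved from (3.2, 6.1) to (3.2, 5.5), a distance of √(0.0² + 0.6²) ≈ 0.6.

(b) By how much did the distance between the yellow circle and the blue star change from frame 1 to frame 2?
-2.8

Distance in frame 1: 7.4. Distance in frame 2: 4.6.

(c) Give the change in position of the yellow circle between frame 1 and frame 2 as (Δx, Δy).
(3.7, 0.8)

The yellow circle was at (1.3, 2.6) in frame 1 and (5.0, 3.4) in frame 2.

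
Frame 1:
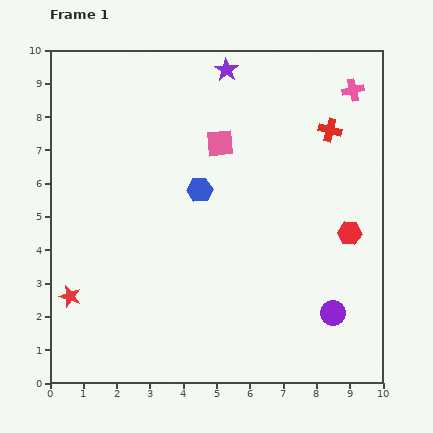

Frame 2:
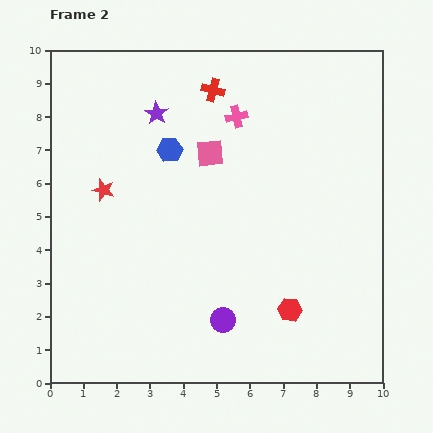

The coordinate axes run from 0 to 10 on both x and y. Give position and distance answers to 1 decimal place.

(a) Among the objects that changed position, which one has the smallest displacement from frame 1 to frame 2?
the pink square

(moved 0.4)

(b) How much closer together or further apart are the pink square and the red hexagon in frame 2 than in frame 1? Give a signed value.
+0.6

Distance in frame 1: 4.7. Distance in frame 2: 5.3.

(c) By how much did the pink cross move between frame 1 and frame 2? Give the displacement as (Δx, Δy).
(-3.5, -0.8)

The pink cross was at (9.1, 8.8) in frame 1 and (5.6, 8.0) in frame 2.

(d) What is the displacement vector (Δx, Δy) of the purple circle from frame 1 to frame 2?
(-3.3, -0.2)

The purple circle was at (8.5, 2.1) in frame 1 and (5.2, 1.9) in frame 2.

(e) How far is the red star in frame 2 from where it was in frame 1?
3.4

The red star moved from (0.6, 2.6) to (1.6, 5.8), a distance of √(1.0² + 3.2²) ≈ 3.4.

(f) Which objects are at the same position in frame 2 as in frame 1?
none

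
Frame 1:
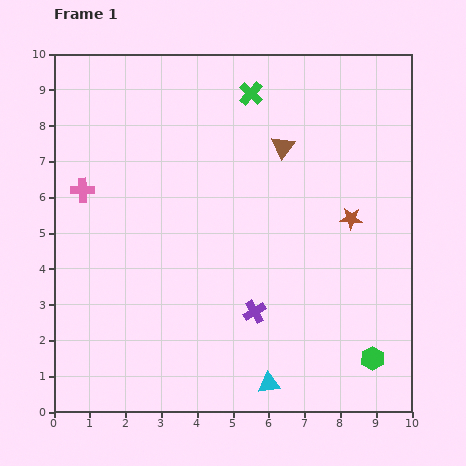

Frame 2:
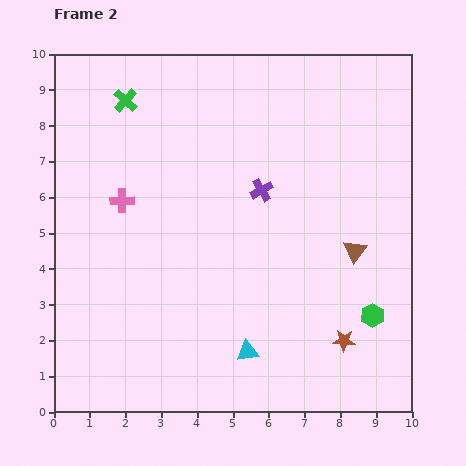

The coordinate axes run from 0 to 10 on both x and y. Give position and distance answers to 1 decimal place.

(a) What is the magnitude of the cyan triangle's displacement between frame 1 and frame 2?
1.1

The cyan triangle moved from (6.0, 0.8) to (5.4, 1.7), a distance of √(0.6² + 0.9²) ≈ 1.1.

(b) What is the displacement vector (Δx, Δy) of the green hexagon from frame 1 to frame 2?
(0.0, 1.2)

The green hexagon was at (8.9, 1.5) in frame 1 and (8.9, 2.7) in frame 2.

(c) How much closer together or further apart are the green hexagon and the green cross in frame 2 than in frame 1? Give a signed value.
+1.0

Distance in frame 1: 8.1. Distance in frame 2: 9.1.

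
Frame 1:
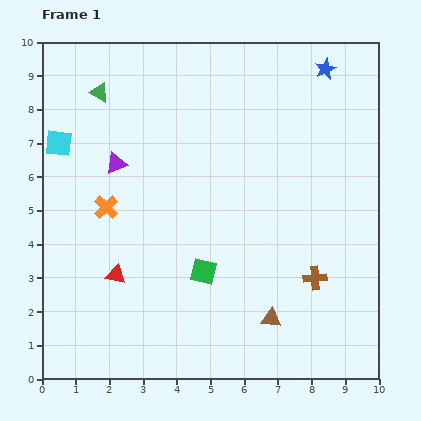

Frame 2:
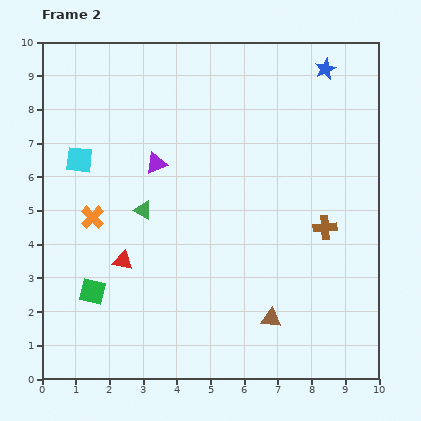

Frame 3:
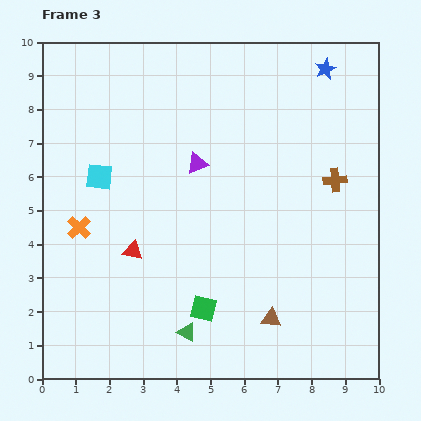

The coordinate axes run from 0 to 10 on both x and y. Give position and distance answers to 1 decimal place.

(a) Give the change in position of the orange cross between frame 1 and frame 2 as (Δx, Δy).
(-0.4, -0.3)

The orange cross was at (1.9, 5.1) in frame 1 and (1.5, 4.8) in frame 2.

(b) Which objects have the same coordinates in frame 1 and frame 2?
the brown triangle, the blue star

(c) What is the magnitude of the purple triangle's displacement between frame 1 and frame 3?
2.4

The purple triangle moved from (2.2, 6.4) to (4.6, 6.4), a distance of √(2.4² + 0.0²) ≈ 2.4.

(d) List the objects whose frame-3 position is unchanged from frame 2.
the brown triangle, the blue star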